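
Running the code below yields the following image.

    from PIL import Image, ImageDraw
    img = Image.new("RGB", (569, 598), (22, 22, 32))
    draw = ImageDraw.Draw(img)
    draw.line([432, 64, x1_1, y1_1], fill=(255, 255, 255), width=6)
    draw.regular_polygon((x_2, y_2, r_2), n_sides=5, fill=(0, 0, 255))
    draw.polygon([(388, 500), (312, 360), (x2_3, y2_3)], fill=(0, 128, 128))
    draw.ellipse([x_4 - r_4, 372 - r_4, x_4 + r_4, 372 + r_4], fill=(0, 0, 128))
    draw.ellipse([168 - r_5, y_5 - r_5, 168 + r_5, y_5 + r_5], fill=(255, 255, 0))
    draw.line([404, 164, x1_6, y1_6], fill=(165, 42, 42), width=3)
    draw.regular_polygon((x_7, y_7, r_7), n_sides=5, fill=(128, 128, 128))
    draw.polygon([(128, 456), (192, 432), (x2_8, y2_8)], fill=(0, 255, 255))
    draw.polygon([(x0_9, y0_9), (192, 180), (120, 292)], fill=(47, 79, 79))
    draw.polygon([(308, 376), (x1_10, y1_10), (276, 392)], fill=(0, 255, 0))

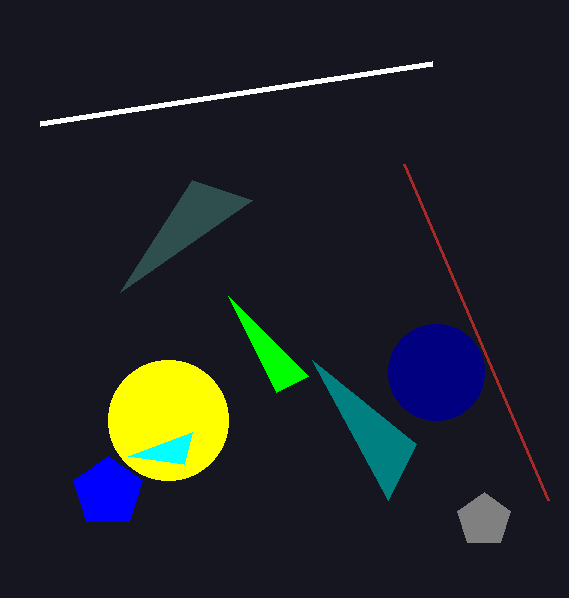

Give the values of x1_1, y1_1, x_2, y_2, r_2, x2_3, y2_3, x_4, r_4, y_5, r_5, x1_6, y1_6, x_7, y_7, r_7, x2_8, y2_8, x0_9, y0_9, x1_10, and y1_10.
x1_1 = 40; y1_1 = 124; x_2 = 108; y_2 = 492; r_2 = 36; x2_3 = 416; y2_3 = 444; x_4 = 436; r_4 = 48; y_5 = 420; r_5 = 60; x1_6 = 548; y1_6 = 500; x_7 = 484; y_7 = 520; r_7 = 28; x2_8 = 184; y2_8 = 464; x0_9 = 252; y0_9 = 200; x1_10 = 228; y1_10 = 296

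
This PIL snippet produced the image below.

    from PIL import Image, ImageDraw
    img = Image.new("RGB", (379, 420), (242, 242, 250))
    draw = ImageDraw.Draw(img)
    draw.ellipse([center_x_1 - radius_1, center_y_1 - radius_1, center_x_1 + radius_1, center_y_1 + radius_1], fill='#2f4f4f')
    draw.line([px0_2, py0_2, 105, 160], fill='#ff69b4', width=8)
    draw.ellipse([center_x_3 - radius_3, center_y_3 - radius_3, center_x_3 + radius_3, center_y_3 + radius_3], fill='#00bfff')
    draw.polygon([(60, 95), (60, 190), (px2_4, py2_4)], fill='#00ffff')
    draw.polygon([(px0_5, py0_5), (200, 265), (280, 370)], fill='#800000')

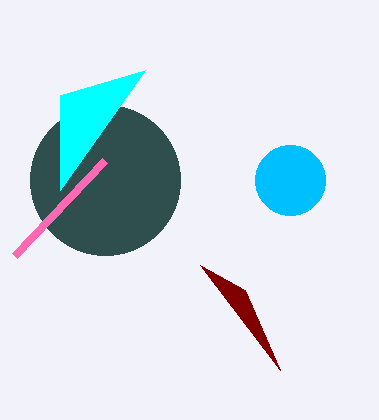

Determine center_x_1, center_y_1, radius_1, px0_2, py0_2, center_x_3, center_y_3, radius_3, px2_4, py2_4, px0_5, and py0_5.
center_x_1 = 105, center_y_1 = 180, radius_1 = 75, px0_2 = 15, py0_2 = 255, center_x_3 = 290, center_y_3 = 180, radius_3 = 35, px2_4 = 145, py2_4 = 70, px0_5 = 245, py0_5 = 290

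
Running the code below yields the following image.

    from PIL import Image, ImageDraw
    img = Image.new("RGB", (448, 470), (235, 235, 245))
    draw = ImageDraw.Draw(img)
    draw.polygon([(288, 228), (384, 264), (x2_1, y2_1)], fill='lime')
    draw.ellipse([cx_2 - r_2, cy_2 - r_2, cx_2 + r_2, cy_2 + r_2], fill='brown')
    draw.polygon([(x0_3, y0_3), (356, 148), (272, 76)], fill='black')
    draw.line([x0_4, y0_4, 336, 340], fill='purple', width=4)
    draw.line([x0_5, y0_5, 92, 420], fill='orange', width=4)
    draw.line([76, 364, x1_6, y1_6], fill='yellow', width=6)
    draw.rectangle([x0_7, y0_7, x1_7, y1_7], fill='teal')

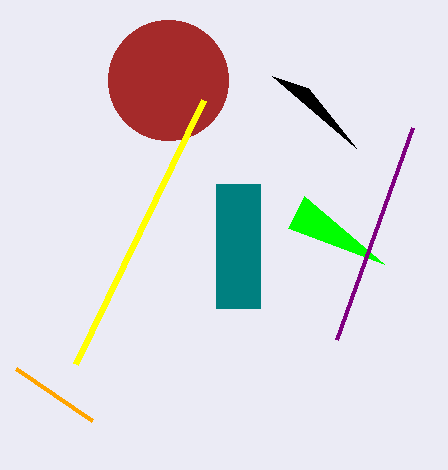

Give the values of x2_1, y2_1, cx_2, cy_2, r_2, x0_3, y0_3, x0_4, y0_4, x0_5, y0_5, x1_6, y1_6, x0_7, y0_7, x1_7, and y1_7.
x2_1 = 304
y2_1 = 196
cx_2 = 168
cy_2 = 80
r_2 = 60
x0_3 = 308
y0_3 = 88
x0_4 = 412
y0_4 = 128
x0_5 = 16
y0_5 = 368
x1_6 = 204
y1_6 = 100
x0_7 = 216
y0_7 = 184
x1_7 = 260
y1_7 = 308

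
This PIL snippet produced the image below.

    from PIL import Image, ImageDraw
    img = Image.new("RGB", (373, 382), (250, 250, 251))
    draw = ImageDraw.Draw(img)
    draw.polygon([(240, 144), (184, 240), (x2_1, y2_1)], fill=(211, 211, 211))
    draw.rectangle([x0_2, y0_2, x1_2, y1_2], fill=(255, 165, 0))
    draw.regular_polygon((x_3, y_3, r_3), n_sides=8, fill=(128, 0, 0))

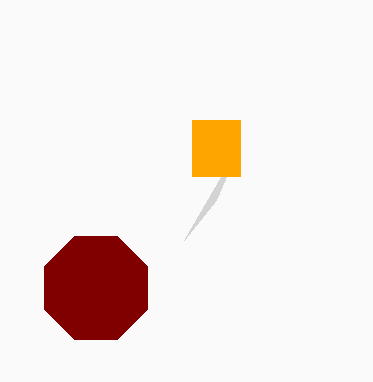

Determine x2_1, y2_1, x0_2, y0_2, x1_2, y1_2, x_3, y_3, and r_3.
x2_1 = 216
y2_1 = 200
x0_2 = 192
y0_2 = 120
x1_2 = 240
y1_2 = 176
x_3 = 96
y_3 = 288
r_3 = 56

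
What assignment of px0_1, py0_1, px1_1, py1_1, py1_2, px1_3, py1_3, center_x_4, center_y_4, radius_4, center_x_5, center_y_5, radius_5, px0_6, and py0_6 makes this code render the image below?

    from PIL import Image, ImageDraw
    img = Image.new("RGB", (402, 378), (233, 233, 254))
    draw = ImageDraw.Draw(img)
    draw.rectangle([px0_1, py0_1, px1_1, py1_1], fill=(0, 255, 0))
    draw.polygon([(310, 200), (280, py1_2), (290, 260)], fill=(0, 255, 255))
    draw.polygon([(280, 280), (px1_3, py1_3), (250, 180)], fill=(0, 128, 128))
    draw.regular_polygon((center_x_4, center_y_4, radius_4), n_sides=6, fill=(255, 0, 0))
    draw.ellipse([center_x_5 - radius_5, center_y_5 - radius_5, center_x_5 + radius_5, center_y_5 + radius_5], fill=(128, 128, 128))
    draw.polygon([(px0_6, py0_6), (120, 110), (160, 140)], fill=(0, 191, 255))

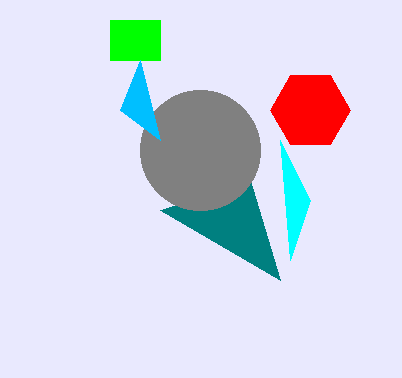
px0_1 = 110, py0_1 = 20, px1_1 = 160, py1_1 = 60, py1_2 = 140, px1_3 = 160, py1_3 = 210, center_x_4 = 310, center_y_4 = 110, radius_4 = 40, center_x_5 = 200, center_y_5 = 150, radius_5 = 60, px0_6 = 140, py0_6 = 60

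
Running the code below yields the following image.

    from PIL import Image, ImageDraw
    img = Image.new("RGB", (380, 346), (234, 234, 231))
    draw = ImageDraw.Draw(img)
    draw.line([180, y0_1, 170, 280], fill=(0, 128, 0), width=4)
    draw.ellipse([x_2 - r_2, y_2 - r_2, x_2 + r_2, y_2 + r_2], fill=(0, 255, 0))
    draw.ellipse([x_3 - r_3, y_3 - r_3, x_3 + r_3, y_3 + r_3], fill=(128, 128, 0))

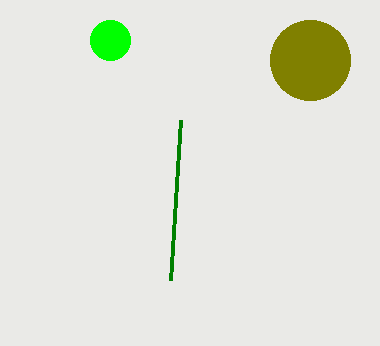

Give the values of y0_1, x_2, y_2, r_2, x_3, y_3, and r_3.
y0_1 = 120
x_2 = 110
y_2 = 40
r_2 = 20
x_3 = 310
y_3 = 60
r_3 = 40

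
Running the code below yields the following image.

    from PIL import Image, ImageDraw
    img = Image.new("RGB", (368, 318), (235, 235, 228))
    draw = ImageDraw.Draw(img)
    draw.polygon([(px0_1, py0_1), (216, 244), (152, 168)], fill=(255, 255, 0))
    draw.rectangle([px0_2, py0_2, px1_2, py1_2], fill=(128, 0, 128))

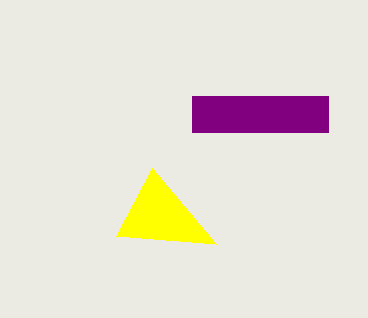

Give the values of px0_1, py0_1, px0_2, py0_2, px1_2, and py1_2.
px0_1 = 116, py0_1 = 236, px0_2 = 192, py0_2 = 96, px1_2 = 328, py1_2 = 132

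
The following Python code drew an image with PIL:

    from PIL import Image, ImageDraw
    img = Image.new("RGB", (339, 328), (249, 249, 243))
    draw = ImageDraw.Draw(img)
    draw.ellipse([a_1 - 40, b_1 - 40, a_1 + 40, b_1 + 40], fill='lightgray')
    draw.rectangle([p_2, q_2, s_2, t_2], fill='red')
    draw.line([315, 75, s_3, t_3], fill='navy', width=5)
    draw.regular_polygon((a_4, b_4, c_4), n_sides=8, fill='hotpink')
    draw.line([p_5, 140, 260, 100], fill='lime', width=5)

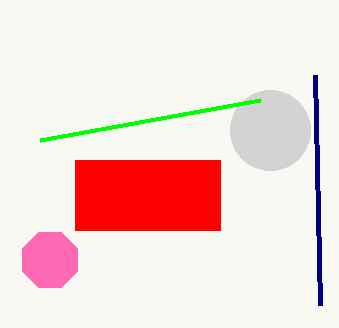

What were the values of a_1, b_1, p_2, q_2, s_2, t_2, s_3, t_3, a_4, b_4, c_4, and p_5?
a_1 = 270; b_1 = 130; p_2 = 75; q_2 = 160; s_2 = 220; t_2 = 230; s_3 = 320; t_3 = 305; a_4 = 50; b_4 = 260; c_4 = 30; p_5 = 40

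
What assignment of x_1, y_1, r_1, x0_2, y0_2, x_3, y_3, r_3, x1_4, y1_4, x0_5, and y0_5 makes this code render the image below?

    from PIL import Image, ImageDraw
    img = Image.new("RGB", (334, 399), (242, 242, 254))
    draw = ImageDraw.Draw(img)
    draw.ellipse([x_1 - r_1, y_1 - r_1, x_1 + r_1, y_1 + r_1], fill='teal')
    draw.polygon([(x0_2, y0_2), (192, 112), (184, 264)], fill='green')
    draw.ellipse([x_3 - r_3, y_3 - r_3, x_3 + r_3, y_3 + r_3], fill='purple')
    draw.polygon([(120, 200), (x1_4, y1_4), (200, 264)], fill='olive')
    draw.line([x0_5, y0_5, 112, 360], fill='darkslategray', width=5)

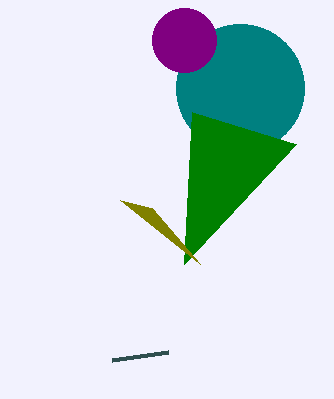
x_1 = 240; y_1 = 88; r_1 = 64; x0_2 = 296; y0_2 = 144; x_3 = 184; y_3 = 40; r_3 = 32; x1_4 = 152; y1_4 = 208; x0_5 = 168; y0_5 = 352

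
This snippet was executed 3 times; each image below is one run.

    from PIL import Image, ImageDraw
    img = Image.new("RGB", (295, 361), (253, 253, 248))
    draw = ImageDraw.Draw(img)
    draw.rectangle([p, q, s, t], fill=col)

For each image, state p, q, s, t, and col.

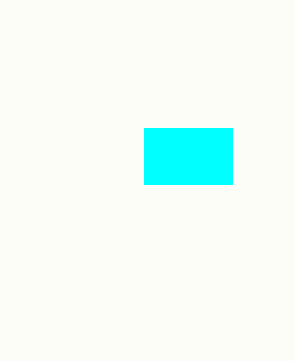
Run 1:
p = 144, q = 128, s = 232, t = 184, col = 'cyan'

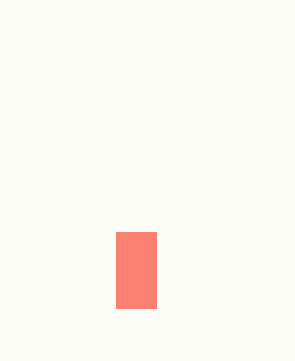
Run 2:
p = 116, q = 232, s = 156, t = 308, col = 'salmon'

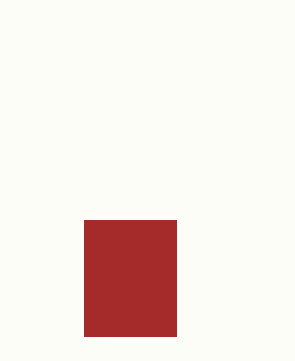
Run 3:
p = 84
q = 220
s = 176
t = 336
col = 'brown'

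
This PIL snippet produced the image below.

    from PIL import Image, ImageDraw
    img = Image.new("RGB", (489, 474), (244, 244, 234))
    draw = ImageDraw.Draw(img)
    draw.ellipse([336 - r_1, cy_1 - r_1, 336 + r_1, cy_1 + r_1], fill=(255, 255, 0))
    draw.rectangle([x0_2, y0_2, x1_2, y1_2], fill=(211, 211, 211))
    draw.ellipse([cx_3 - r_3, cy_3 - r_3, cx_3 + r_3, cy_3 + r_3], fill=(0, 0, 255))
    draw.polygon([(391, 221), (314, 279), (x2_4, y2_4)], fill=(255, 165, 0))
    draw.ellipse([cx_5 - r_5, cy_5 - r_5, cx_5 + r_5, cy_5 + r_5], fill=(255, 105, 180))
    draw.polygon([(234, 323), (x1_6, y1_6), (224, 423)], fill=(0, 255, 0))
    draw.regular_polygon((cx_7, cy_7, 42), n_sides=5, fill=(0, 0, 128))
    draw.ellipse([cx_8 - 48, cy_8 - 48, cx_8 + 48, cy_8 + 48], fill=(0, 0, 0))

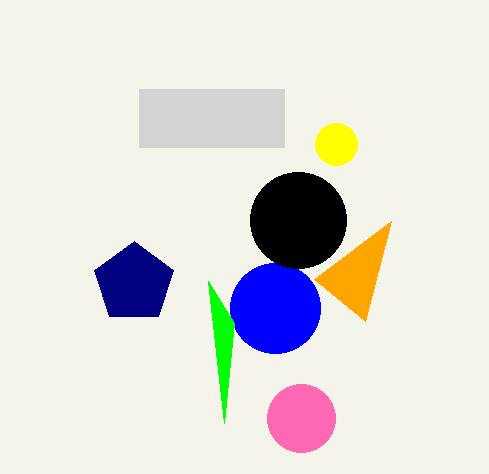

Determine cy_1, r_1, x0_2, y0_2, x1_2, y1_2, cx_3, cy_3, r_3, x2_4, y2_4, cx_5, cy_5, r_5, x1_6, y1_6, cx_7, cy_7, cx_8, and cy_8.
cy_1 = 144; r_1 = 21; x0_2 = 139; y0_2 = 89; x1_2 = 284; y1_2 = 147; cx_3 = 275; cy_3 = 308; r_3 = 45; x2_4 = 365; y2_4 = 321; cx_5 = 301; cy_5 = 418; r_5 = 34; x1_6 = 208; y1_6 = 281; cx_7 = 134; cy_7 = 283; cx_8 = 298; cy_8 = 220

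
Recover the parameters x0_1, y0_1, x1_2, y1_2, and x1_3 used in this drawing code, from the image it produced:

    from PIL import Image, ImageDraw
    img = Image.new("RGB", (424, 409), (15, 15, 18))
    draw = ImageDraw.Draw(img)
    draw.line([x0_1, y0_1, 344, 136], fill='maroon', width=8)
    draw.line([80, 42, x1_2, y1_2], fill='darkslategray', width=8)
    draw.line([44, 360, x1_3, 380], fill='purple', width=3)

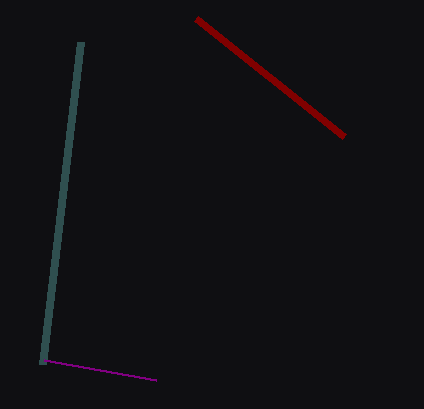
x0_1 = 196; y0_1 = 18; x1_2 = 42; y1_2 = 364; x1_3 = 156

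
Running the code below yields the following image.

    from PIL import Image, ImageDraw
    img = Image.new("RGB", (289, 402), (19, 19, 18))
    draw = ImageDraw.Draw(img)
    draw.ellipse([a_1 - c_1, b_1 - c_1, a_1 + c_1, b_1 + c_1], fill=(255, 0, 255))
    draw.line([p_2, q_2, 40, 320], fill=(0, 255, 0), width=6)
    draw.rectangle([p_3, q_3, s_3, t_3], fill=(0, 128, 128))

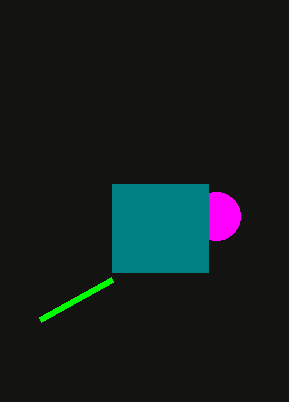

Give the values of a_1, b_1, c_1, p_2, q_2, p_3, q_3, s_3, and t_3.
a_1 = 216; b_1 = 216; c_1 = 24; p_2 = 112; q_2 = 280; p_3 = 112; q_3 = 184; s_3 = 208; t_3 = 272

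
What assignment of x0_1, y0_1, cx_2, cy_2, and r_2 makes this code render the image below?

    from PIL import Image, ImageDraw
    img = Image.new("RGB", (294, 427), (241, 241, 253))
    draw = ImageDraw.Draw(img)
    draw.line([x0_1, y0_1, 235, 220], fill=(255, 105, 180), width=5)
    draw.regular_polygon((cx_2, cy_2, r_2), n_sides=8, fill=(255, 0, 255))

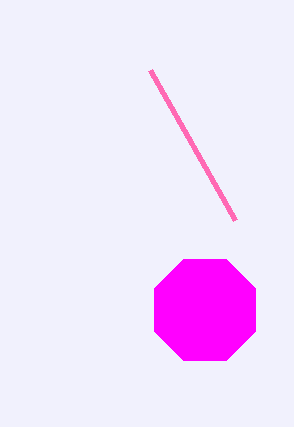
x0_1 = 150, y0_1 = 70, cx_2 = 205, cy_2 = 310, r_2 = 55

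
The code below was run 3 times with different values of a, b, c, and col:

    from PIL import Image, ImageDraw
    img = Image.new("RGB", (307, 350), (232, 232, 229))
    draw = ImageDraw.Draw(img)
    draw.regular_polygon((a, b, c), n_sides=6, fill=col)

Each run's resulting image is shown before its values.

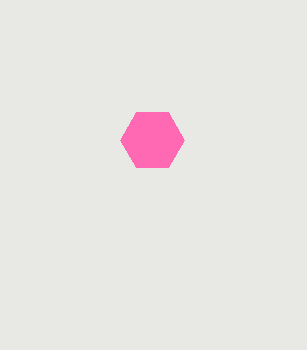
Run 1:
a = 152; b = 140; c = 32; col = 'hotpink'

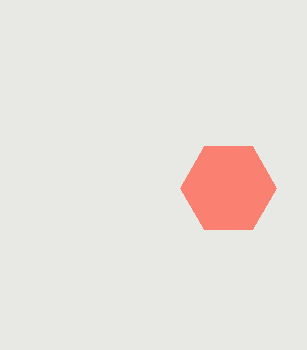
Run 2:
a = 228; b = 188; c = 48; col = 'salmon'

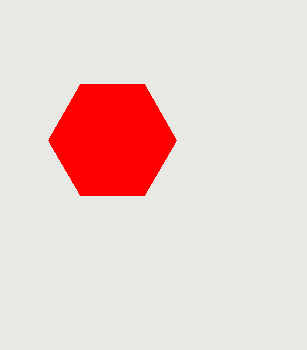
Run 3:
a = 112
b = 140
c = 64
col = 'red'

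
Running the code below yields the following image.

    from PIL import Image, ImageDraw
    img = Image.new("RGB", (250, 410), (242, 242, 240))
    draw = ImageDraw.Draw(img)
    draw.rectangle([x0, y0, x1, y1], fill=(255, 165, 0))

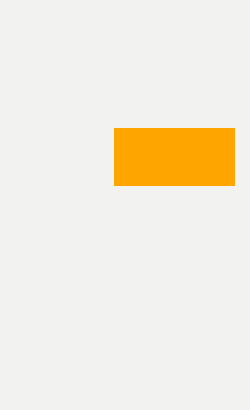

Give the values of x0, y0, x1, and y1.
x0 = 114; y0 = 128; x1 = 234; y1 = 185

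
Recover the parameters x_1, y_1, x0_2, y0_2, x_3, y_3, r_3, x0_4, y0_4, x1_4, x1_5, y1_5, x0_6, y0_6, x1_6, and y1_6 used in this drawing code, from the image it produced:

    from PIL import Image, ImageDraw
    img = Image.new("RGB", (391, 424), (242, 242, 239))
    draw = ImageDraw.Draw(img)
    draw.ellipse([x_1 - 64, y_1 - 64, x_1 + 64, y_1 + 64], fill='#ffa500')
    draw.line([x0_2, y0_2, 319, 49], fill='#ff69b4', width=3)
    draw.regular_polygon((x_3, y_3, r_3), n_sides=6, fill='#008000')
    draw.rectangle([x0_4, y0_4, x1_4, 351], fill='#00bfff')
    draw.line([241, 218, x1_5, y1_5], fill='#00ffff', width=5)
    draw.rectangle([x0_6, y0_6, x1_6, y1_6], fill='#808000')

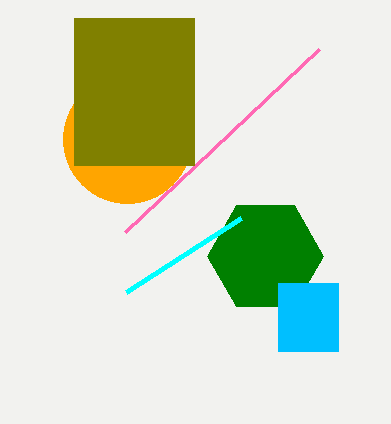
x_1 = 127; y_1 = 139; x0_2 = 125; y0_2 = 232; x_3 = 265; y_3 = 256; r_3 = 58; x0_4 = 278; y0_4 = 283; x1_4 = 338; x1_5 = 126; y1_5 = 292; x0_6 = 74; y0_6 = 18; x1_6 = 194; y1_6 = 165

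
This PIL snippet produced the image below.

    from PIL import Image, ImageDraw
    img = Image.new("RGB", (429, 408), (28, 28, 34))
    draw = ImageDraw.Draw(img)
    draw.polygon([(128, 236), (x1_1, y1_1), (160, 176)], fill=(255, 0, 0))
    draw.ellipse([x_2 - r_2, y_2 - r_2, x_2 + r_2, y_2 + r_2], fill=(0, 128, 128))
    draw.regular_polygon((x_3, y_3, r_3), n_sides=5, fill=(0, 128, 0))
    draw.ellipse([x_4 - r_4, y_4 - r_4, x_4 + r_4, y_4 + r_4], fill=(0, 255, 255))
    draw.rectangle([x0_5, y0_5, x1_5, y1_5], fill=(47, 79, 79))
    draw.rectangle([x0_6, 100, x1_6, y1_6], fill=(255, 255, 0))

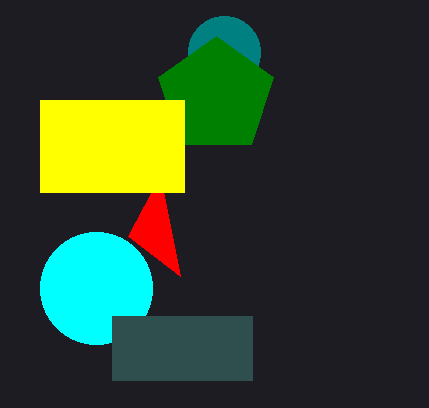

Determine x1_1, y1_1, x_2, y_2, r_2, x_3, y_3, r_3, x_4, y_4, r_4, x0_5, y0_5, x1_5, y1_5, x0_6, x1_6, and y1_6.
x1_1 = 180
y1_1 = 276
x_2 = 224
y_2 = 52
r_2 = 36
x_3 = 216
y_3 = 96
r_3 = 60
x_4 = 96
y_4 = 288
r_4 = 56
x0_5 = 112
y0_5 = 316
x1_5 = 252
y1_5 = 380
x0_6 = 40
x1_6 = 184
y1_6 = 192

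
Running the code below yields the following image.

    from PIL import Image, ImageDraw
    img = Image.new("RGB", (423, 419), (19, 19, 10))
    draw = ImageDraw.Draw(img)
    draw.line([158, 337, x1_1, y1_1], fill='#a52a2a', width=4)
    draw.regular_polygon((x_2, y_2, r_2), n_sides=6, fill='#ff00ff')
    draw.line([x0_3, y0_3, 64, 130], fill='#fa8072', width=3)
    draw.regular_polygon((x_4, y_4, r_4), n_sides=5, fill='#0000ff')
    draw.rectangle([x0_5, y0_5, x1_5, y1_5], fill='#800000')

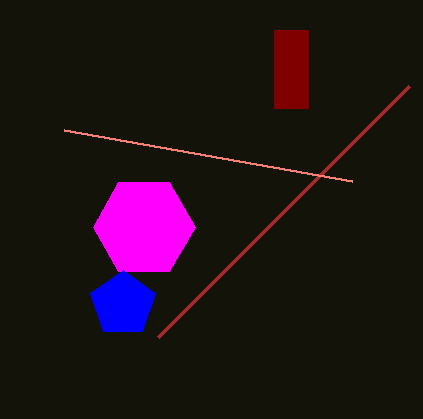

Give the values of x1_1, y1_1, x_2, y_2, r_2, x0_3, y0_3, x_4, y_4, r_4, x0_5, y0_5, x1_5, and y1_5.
x1_1 = 409
y1_1 = 86
x_2 = 144
y_2 = 227
r_2 = 51
x0_3 = 352
y0_3 = 181
x_4 = 123
y_4 = 304
r_4 = 34
x0_5 = 274
y0_5 = 30
x1_5 = 308
y1_5 = 108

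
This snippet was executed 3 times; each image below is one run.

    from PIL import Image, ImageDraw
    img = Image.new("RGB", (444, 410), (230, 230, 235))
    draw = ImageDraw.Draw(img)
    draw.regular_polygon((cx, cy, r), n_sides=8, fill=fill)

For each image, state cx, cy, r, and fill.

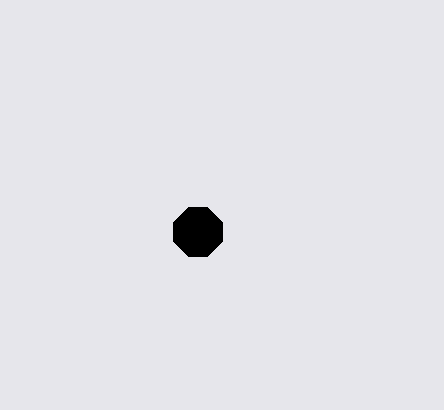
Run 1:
cx = 198; cy = 232; r = 26; fill = 'black'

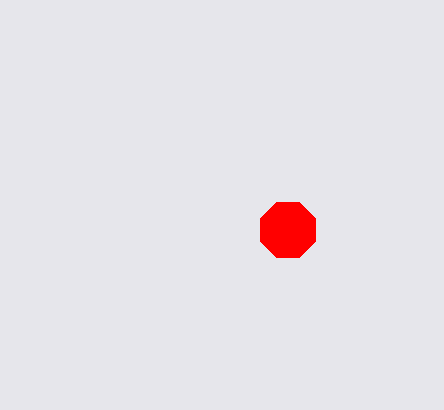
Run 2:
cx = 288, cy = 230, r = 30, fill = 'red'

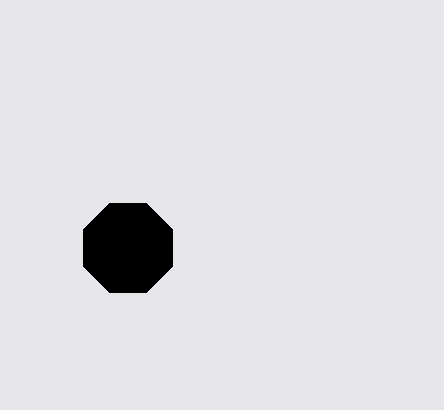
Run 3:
cx = 128
cy = 248
r = 48
fill = 'black'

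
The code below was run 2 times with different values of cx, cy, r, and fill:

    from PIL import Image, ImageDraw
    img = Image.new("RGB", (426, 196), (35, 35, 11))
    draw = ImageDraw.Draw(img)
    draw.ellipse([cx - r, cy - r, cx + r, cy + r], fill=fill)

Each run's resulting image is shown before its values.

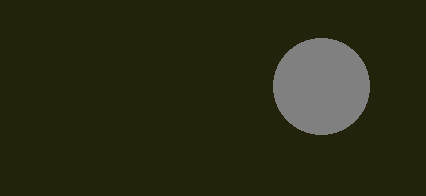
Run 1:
cx = 321; cy = 86; r = 48; fill = 'gray'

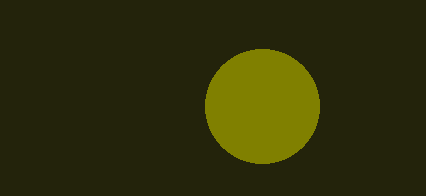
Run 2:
cx = 262; cy = 106; r = 57; fill = 'olive'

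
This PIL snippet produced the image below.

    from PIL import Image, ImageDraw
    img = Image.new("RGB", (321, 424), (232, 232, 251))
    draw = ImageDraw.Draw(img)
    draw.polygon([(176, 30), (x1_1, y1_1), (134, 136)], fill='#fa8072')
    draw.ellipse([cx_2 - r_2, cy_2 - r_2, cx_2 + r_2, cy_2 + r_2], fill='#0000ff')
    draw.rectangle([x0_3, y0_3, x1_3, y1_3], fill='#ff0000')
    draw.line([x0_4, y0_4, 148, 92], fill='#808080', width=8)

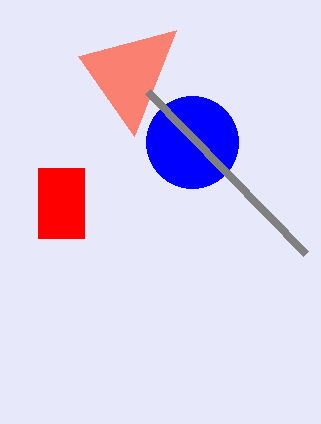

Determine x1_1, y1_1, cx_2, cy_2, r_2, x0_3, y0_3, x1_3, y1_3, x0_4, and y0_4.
x1_1 = 78
y1_1 = 56
cx_2 = 192
cy_2 = 142
r_2 = 46
x0_3 = 38
y0_3 = 168
x1_3 = 84
y1_3 = 238
x0_4 = 306
y0_4 = 254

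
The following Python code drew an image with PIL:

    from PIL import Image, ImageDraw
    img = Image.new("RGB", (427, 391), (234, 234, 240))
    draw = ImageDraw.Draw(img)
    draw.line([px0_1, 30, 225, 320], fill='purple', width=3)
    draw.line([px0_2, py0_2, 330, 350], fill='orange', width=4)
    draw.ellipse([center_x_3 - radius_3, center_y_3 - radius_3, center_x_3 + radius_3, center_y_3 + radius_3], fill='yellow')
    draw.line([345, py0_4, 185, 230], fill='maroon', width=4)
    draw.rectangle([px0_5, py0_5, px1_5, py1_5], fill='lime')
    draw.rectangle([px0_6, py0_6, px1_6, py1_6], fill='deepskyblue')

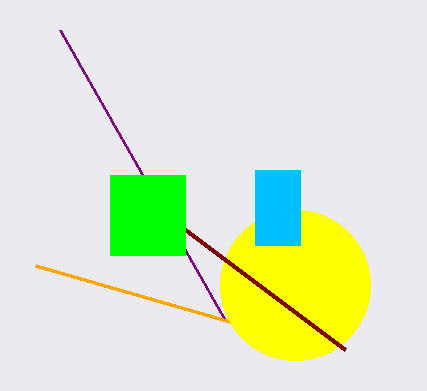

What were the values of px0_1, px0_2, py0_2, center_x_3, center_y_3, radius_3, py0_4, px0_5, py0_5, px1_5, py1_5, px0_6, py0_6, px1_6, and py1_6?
px0_1 = 60; px0_2 = 35; py0_2 = 265; center_x_3 = 295; center_y_3 = 285; radius_3 = 75; py0_4 = 350; px0_5 = 110; py0_5 = 175; px1_5 = 185; py1_5 = 255; px0_6 = 255; py0_6 = 170; px1_6 = 300; py1_6 = 245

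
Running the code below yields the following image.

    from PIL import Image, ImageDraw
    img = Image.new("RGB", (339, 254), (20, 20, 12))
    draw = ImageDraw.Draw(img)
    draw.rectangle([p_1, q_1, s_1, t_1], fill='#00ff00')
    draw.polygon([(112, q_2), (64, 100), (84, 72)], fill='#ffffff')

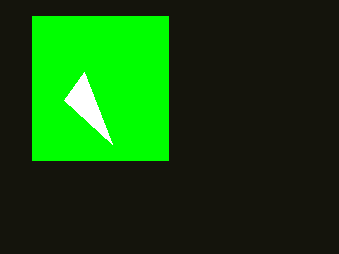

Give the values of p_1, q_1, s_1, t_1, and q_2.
p_1 = 32
q_1 = 16
s_1 = 168
t_1 = 160
q_2 = 144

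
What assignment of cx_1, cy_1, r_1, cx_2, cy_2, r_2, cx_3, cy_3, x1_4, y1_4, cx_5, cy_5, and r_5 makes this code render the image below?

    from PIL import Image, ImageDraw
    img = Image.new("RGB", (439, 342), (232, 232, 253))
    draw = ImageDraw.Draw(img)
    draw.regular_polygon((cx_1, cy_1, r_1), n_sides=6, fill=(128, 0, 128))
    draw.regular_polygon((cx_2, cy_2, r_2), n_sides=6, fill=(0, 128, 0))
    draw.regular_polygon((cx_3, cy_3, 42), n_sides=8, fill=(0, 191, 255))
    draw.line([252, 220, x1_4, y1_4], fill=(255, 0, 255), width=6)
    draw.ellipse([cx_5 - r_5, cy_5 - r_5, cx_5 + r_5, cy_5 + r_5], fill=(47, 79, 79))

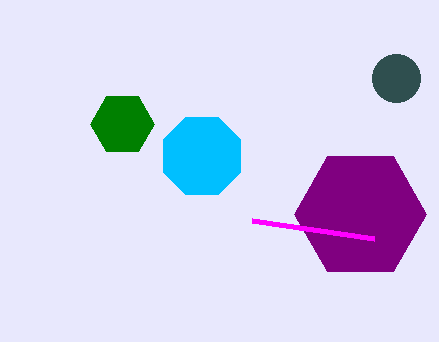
cx_1 = 360; cy_1 = 214; r_1 = 66; cx_2 = 122; cy_2 = 124; r_2 = 32; cx_3 = 202; cy_3 = 156; x1_4 = 374; y1_4 = 238; cx_5 = 396; cy_5 = 78; r_5 = 24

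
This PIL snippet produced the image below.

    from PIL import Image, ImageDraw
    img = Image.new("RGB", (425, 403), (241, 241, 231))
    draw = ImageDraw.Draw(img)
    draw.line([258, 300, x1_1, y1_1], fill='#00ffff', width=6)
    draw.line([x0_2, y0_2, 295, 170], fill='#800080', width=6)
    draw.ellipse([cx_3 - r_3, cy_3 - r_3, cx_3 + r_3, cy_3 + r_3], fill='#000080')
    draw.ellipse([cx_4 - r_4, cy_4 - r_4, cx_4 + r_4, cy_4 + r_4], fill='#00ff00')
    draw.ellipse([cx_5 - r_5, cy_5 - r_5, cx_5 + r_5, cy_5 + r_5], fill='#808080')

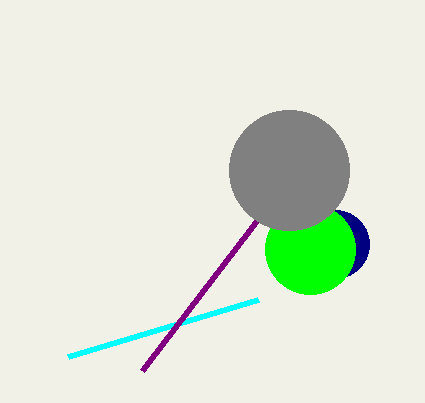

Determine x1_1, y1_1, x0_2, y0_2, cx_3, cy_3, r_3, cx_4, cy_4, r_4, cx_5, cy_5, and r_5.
x1_1 = 68
y1_1 = 357
x0_2 = 142
y0_2 = 370
cx_3 = 335
cy_3 = 244
r_3 = 34
cx_4 = 310
cy_4 = 249
r_4 = 45
cx_5 = 289
cy_5 = 170
r_5 = 60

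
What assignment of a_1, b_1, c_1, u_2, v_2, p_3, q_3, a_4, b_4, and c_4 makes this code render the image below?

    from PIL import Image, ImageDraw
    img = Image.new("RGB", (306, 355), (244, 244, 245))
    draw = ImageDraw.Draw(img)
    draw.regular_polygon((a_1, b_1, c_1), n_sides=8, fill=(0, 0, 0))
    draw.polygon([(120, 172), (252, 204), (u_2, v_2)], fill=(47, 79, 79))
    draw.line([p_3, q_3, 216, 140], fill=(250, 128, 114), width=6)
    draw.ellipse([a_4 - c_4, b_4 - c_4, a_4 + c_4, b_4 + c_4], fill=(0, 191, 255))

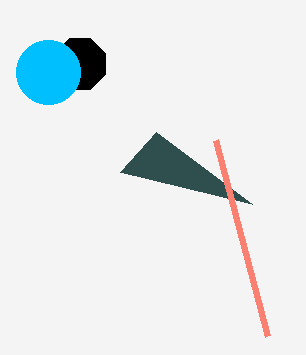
a_1 = 80
b_1 = 64
c_1 = 28
u_2 = 156
v_2 = 132
p_3 = 268
q_3 = 336
a_4 = 48
b_4 = 72
c_4 = 32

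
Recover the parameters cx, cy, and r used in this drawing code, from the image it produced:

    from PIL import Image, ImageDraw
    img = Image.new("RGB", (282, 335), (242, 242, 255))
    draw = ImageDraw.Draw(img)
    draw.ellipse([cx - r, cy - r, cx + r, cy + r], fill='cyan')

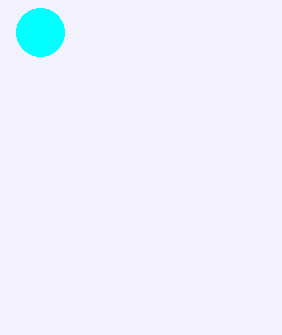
cx = 40; cy = 32; r = 24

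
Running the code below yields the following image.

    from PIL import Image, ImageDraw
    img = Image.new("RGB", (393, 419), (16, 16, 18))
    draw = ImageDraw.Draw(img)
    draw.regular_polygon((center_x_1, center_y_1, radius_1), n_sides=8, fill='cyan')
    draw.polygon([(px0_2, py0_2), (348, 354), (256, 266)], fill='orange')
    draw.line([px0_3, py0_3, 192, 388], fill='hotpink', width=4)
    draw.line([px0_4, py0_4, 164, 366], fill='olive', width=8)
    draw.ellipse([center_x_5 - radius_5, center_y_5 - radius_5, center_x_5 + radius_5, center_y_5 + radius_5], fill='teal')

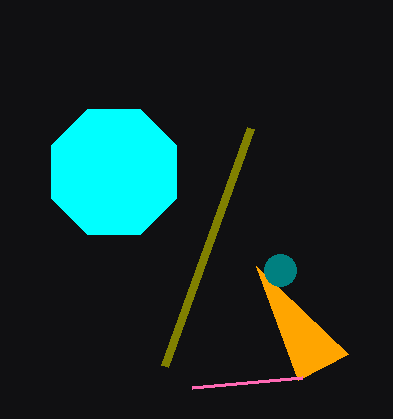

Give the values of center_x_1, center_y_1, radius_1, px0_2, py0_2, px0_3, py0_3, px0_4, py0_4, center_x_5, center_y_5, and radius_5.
center_x_1 = 114, center_y_1 = 172, radius_1 = 68, px0_2 = 298, py0_2 = 380, px0_3 = 302, py0_3 = 378, px0_4 = 250, py0_4 = 128, center_x_5 = 280, center_y_5 = 270, radius_5 = 16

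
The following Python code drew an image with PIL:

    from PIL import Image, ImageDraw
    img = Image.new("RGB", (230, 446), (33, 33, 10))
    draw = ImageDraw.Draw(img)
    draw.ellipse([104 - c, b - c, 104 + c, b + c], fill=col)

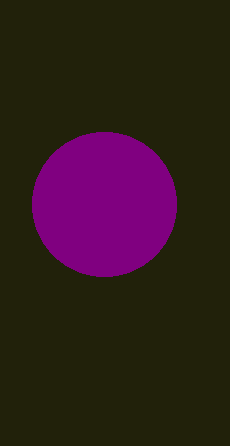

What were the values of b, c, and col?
b = 204; c = 72; col = 'purple'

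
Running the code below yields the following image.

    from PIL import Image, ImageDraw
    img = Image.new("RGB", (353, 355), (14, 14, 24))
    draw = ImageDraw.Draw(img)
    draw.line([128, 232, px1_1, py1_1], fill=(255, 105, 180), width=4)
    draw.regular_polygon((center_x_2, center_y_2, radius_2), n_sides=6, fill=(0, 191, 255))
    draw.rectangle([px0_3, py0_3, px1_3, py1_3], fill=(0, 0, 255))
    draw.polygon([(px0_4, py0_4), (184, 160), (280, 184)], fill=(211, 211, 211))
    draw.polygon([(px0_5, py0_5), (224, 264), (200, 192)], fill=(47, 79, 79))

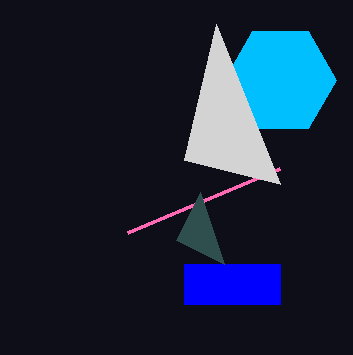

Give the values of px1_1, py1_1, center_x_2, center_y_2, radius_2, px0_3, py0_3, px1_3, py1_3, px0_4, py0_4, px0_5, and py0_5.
px1_1 = 280, py1_1 = 168, center_x_2 = 280, center_y_2 = 80, radius_2 = 56, px0_3 = 184, py0_3 = 264, px1_3 = 280, py1_3 = 304, px0_4 = 216, py0_4 = 24, px0_5 = 176, py0_5 = 240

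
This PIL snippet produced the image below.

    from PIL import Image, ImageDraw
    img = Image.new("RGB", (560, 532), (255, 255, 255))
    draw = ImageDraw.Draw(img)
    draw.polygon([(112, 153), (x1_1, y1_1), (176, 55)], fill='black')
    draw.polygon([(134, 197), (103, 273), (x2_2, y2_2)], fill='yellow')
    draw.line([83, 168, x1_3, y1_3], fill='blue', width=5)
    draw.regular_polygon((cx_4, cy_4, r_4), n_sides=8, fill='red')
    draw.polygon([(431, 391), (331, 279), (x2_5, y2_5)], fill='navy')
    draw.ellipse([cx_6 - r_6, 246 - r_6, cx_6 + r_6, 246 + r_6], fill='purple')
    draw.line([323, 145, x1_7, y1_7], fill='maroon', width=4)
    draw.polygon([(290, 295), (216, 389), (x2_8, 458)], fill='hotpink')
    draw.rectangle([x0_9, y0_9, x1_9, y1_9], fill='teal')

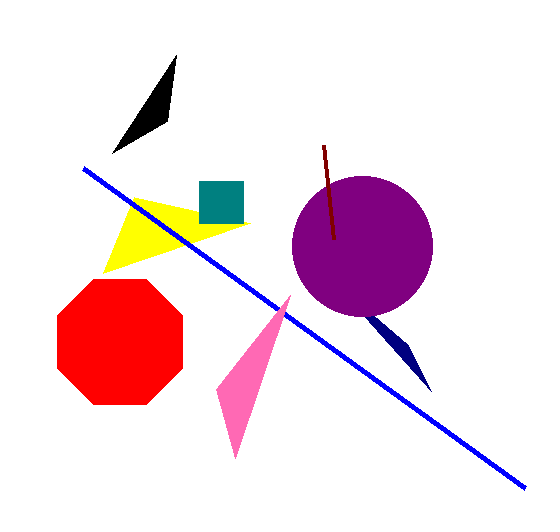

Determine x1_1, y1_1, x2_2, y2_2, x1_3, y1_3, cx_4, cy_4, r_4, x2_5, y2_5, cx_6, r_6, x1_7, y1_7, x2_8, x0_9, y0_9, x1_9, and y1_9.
x1_1 = 167; y1_1 = 121; x2_2 = 250; y2_2 = 223; x1_3 = 525; y1_3 = 488; cx_4 = 120; cy_4 = 342; r_4 = 68; x2_5 = 407; y2_5 = 344; cx_6 = 362; r_6 = 70; x1_7 = 333; y1_7 = 239; x2_8 = 235; x0_9 = 199; y0_9 = 181; x1_9 = 243; y1_9 = 223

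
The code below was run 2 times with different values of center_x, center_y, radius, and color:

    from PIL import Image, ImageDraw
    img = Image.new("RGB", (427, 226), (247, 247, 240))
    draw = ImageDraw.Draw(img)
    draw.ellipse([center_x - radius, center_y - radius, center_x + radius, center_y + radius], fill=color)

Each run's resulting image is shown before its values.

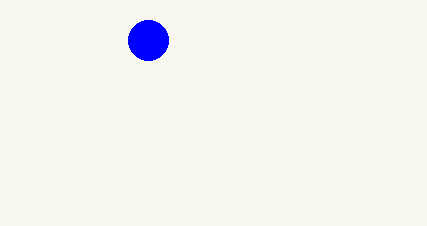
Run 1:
center_x = 148; center_y = 40; radius = 20; color = 'blue'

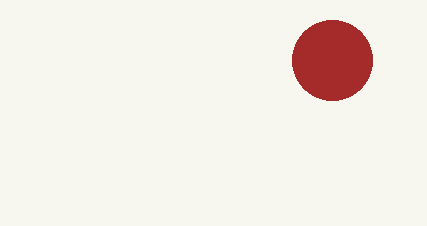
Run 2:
center_x = 332
center_y = 60
radius = 40
color = 'brown'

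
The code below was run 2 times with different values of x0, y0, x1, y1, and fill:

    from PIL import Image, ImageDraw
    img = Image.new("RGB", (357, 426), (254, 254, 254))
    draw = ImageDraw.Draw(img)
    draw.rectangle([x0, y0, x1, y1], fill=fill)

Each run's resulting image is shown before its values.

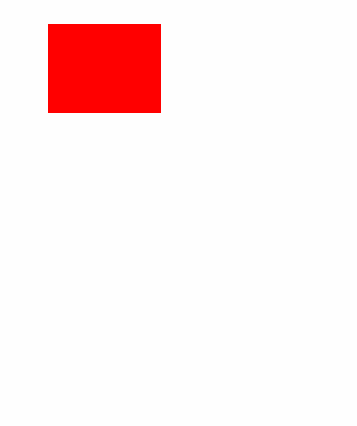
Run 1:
x0 = 48, y0 = 24, x1 = 160, y1 = 112, fill = 'red'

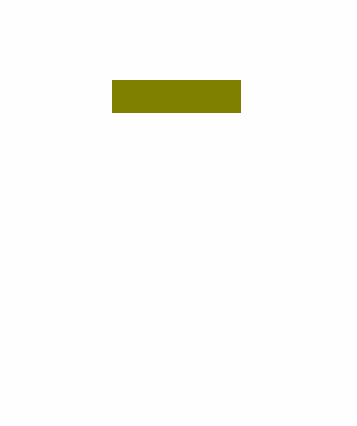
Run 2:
x0 = 112
y0 = 80
x1 = 240
y1 = 112
fill = 'olive'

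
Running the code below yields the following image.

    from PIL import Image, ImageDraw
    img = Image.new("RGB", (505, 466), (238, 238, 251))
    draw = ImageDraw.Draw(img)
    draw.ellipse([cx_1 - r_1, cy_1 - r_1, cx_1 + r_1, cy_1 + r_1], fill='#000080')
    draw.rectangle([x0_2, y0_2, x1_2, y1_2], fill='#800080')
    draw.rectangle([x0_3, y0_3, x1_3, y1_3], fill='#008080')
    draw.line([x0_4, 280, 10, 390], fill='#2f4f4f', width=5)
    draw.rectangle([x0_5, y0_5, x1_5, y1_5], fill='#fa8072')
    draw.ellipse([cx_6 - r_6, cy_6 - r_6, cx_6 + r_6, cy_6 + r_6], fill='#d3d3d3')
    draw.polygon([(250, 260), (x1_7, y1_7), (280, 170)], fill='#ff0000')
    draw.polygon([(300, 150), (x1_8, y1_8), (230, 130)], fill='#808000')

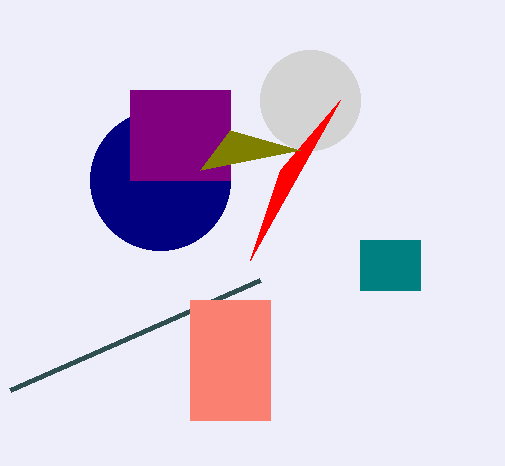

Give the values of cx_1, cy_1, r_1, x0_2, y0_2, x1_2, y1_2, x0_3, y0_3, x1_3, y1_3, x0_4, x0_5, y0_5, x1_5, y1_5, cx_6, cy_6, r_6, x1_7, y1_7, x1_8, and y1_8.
cx_1 = 160, cy_1 = 180, r_1 = 70, x0_2 = 130, y0_2 = 90, x1_2 = 230, y1_2 = 180, x0_3 = 360, y0_3 = 240, x1_3 = 420, y1_3 = 290, x0_4 = 260, x0_5 = 190, y0_5 = 300, x1_5 = 270, y1_5 = 420, cx_6 = 310, cy_6 = 100, r_6 = 50, x1_7 = 340, y1_7 = 100, x1_8 = 200, y1_8 = 170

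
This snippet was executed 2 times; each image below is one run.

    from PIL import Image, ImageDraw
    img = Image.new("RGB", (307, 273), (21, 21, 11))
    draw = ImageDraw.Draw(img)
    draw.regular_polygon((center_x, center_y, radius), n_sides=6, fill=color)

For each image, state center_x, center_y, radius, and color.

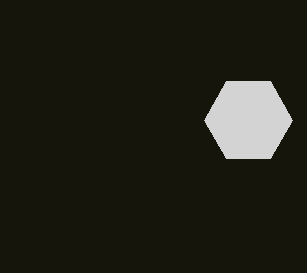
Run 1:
center_x = 248, center_y = 120, radius = 44, color = 'lightgray'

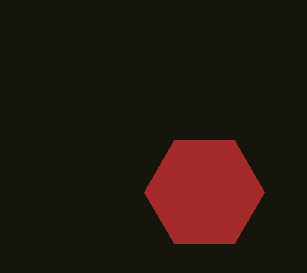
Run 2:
center_x = 204
center_y = 192
radius = 60
color = 'brown'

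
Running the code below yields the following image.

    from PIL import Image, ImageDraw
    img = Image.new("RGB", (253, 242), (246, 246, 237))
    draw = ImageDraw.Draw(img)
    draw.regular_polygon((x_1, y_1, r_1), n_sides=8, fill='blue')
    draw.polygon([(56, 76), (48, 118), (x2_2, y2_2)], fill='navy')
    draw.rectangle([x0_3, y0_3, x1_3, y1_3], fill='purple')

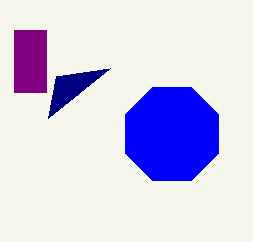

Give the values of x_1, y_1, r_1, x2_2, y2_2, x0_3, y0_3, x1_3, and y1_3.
x_1 = 172; y_1 = 134; r_1 = 50; x2_2 = 110; y2_2 = 68; x0_3 = 14; y0_3 = 30; x1_3 = 46; y1_3 = 92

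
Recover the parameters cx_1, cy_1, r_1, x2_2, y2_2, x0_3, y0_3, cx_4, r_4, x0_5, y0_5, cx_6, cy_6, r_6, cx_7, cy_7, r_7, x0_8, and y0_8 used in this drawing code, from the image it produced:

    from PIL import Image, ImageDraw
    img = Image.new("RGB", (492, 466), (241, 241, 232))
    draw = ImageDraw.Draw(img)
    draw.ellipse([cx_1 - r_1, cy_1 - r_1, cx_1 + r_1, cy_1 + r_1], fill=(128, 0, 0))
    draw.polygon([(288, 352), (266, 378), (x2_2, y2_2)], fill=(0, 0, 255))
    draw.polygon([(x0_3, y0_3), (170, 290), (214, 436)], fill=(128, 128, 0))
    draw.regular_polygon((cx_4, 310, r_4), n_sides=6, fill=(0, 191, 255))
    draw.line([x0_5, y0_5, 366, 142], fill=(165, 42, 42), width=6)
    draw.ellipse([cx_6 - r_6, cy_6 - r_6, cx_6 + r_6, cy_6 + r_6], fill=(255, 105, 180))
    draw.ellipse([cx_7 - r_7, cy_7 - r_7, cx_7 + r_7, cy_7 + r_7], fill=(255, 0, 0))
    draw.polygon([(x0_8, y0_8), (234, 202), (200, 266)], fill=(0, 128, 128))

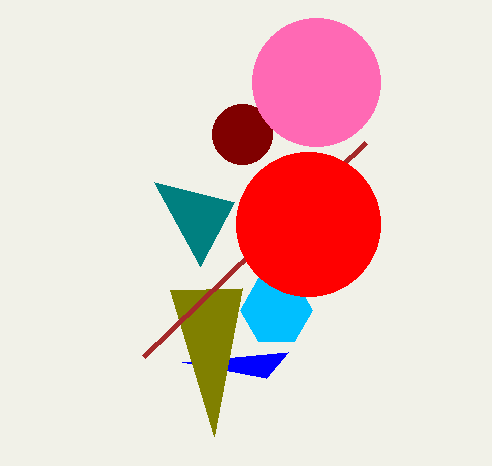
cx_1 = 242
cy_1 = 134
r_1 = 30
x2_2 = 182
y2_2 = 362
x0_3 = 242
y0_3 = 288
cx_4 = 276
r_4 = 36
x0_5 = 144
y0_5 = 356
cx_6 = 316
cy_6 = 82
r_6 = 64
cx_7 = 308
cy_7 = 224
r_7 = 72
x0_8 = 154
y0_8 = 182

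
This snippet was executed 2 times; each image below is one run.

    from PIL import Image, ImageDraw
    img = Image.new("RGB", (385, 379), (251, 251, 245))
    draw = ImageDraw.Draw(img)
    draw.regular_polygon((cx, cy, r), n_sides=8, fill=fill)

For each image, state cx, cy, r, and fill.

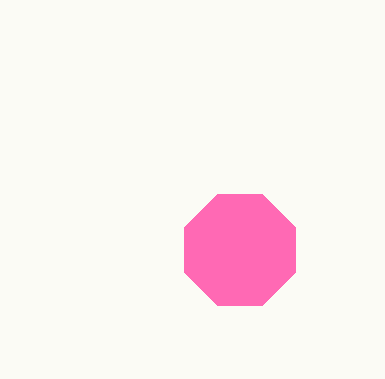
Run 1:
cx = 240, cy = 250, r = 60, fill = 'hotpink'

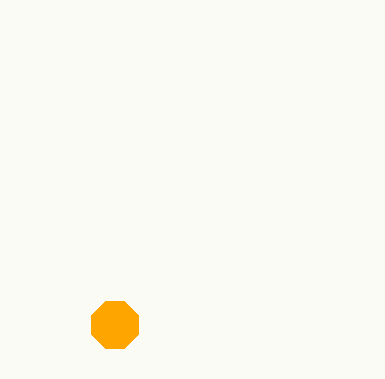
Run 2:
cx = 115
cy = 325
r = 25
fill = 'orange'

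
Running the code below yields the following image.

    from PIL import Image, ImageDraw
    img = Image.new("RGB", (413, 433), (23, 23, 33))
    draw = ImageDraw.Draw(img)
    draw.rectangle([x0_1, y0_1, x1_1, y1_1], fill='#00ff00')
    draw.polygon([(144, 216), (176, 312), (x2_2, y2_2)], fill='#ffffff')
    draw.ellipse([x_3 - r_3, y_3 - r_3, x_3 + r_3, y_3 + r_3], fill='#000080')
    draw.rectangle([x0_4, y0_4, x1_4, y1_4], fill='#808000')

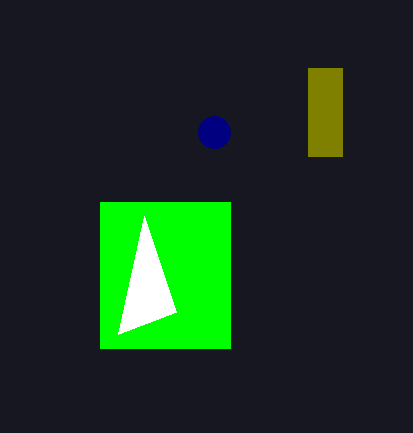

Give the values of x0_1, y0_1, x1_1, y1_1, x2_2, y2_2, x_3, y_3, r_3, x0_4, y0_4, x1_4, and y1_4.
x0_1 = 100, y0_1 = 202, x1_1 = 230, y1_1 = 348, x2_2 = 118, y2_2 = 334, x_3 = 214, y_3 = 132, r_3 = 16, x0_4 = 308, y0_4 = 68, x1_4 = 342, y1_4 = 156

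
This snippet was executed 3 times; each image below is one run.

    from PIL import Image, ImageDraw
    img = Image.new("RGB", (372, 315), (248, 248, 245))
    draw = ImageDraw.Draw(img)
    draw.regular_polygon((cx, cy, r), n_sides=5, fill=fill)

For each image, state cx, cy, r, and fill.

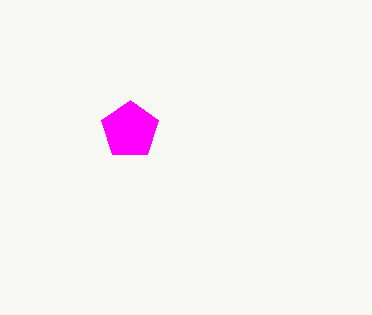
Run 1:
cx = 130; cy = 130; r = 30; fill = 'magenta'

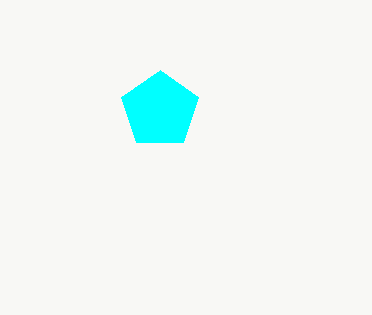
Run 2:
cx = 160, cy = 110, r = 40, fill = 'cyan'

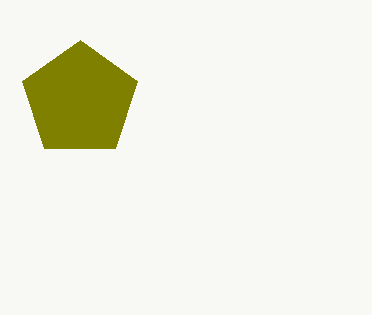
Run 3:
cx = 80, cy = 100, r = 60, fill = 'olive'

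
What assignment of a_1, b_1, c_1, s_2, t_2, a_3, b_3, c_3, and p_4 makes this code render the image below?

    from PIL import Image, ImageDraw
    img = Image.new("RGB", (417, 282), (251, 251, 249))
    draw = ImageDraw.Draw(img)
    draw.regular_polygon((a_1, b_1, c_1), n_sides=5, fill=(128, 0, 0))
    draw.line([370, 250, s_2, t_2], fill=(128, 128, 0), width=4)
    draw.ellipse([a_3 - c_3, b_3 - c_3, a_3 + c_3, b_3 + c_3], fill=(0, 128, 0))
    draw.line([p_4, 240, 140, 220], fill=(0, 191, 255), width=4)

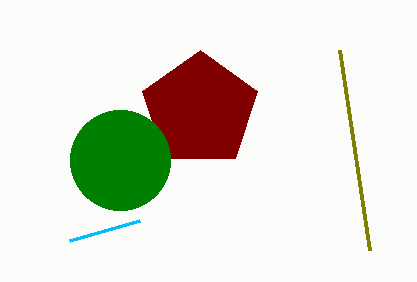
a_1 = 200
b_1 = 110
c_1 = 60
s_2 = 340
t_2 = 50
a_3 = 120
b_3 = 160
c_3 = 50
p_4 = 70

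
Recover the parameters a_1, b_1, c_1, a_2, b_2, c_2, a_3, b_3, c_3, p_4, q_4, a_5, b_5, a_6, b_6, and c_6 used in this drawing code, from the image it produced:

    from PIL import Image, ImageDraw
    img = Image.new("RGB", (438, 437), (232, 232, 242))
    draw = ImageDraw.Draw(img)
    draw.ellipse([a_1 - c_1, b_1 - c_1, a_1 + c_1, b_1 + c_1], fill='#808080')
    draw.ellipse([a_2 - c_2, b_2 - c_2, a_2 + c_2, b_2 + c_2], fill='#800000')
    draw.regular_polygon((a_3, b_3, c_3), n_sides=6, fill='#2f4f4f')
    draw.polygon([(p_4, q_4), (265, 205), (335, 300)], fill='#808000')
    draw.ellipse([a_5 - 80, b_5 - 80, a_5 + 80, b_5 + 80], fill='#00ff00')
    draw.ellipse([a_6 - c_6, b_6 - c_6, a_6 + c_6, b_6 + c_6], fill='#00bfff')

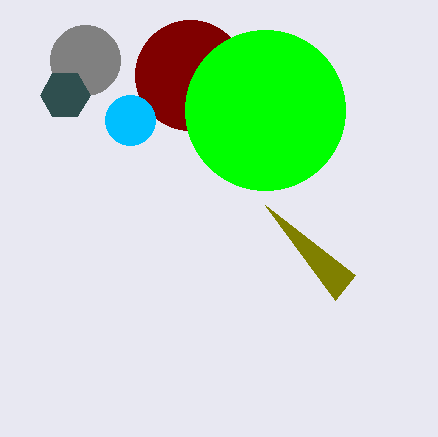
a_1 = 85
b_1 = 60
c_1 = 35
a_2 = 190
b_2 = 75
c_2 = 55
a_3 = 65
b_3 = 95
c_3 = 25
p_4 = 355
q_4 = 275
a_5 = 265
b_5 = 110
a_6 = 130
b_6 = 120
c_6 = 25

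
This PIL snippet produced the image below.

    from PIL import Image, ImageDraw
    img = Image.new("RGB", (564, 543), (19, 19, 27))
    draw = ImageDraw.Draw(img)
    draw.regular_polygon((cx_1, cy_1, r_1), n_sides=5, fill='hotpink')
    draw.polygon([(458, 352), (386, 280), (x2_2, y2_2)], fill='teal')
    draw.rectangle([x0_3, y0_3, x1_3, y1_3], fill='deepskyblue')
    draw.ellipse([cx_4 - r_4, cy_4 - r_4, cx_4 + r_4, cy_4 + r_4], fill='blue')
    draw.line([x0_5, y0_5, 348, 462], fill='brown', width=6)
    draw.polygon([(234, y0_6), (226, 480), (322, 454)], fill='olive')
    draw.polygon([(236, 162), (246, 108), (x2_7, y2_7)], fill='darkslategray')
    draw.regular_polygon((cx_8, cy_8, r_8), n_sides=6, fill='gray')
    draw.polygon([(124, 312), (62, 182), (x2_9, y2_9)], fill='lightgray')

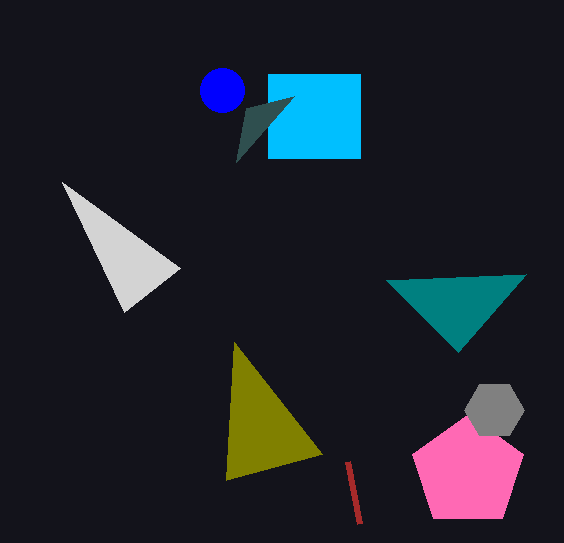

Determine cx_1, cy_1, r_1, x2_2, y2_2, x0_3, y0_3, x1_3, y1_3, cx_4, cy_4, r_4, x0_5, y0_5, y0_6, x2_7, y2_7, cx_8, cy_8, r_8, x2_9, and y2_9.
cx_1 = 468; cy_1 = 472; r_1 = 58; x2_2 = 526; y2_2 = 274; x0_3 = 268; y0_3 = 74; x1_3 = 360; y1_3 = 158; cx_4 = 222; cy_4 = 90; r_4 = 22; x0_5 = 360; y0_5 = 524; y0_6 = 342; x2_7 = 294; y2_7 = 96; cx_8 = 494; cy_8 = 410; r_8 = 30; x2_9 = 180; y2_9 = 268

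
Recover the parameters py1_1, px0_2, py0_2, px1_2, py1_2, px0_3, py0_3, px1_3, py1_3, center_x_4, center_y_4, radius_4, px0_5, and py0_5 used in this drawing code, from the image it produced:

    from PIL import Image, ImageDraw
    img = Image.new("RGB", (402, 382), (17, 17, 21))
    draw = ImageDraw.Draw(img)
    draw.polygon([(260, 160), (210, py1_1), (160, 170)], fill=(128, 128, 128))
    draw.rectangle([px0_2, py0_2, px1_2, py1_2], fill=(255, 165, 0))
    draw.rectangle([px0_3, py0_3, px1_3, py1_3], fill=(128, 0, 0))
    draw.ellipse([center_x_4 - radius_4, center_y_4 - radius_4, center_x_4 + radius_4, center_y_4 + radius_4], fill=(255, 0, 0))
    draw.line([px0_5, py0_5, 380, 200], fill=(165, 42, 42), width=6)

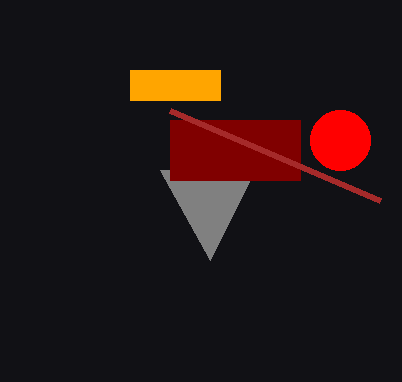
py1_1 = 260
px0_2 = 130
py0_2 = 70
px1_2 = 220
py1_2 = 100
px0_3 = 170
py0_3 = 120
px1_3 = 300
py1_3 = 180
center_x_4 = 340
center_y_4 = 140
radius_4 = 30
px0_5 = 170
py0_5 = 110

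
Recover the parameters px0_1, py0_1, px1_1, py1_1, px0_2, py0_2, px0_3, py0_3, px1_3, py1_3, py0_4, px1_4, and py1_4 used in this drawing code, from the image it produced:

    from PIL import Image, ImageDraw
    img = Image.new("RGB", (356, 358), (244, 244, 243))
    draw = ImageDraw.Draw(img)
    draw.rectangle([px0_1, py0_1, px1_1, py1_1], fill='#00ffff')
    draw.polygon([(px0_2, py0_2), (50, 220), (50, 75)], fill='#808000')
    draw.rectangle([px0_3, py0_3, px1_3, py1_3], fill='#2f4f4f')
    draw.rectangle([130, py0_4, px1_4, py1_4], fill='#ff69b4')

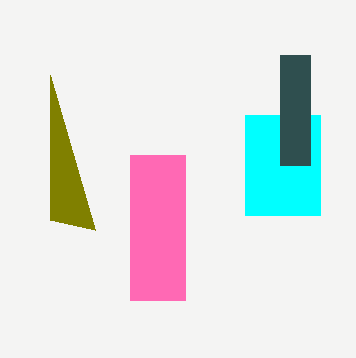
px0_1 = 245; py0_1 = 115; px1_1 = 320; py1_1 = 215; px0_2 = 95; py0_2 = 230; px0_3 = 280; py0_3 = 55; px1_3 = 310; py1_3 = 165; py0_4 = 155; px1_4 = 185; py1_4 = 300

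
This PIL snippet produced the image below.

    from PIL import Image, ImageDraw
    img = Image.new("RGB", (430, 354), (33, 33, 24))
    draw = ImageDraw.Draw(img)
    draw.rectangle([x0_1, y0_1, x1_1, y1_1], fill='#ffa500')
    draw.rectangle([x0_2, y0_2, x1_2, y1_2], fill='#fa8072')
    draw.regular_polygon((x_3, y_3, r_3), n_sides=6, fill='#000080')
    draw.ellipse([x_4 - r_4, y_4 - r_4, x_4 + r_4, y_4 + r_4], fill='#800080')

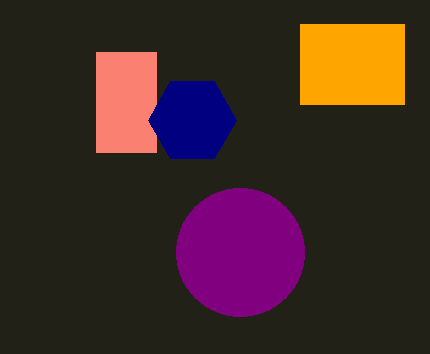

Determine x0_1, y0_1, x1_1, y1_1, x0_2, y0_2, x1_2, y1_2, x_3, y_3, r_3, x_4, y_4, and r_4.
x0_1 = 300; y0_1 = 24; x1_1 = 404; y1_1 = 104; x0_2 = 96; y0_2 = 52; x1_2 = 156; y1_2 = 152; x_3 = 192; y_3 = 120; r_3 = 44; x_4 = 240; y_4 = 252; r_4 = 64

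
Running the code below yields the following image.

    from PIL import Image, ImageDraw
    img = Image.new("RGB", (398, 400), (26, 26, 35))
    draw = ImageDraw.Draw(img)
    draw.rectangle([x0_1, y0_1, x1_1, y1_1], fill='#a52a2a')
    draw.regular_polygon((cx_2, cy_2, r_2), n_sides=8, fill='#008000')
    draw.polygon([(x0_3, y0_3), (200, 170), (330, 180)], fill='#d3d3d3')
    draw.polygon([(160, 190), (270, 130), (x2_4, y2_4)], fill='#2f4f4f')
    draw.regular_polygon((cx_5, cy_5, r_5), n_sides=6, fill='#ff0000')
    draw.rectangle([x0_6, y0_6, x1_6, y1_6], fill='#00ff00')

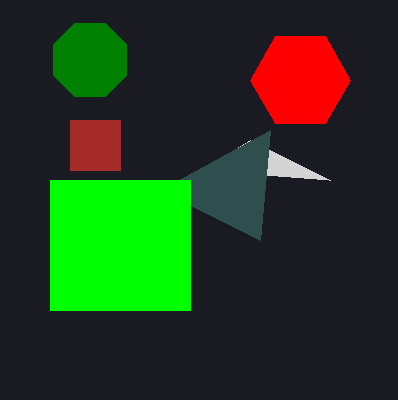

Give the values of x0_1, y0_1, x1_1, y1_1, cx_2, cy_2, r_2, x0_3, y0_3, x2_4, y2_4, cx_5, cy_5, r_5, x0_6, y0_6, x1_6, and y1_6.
x0_1 = 70
y0_1 = 120
x1_1 = 120
y1_1 = 170
cx_2 = 90
cy_2 = 60
r_2 = 40
x0_3 = 250
y0_3 = 140
x2_4 = 260
y2_4 = 240
cx_5 = 300
cy_5 = 80
r_5 = 50
x0_6 = 50
y0_6 = 180
x1_6 = 190
y1_6 = 310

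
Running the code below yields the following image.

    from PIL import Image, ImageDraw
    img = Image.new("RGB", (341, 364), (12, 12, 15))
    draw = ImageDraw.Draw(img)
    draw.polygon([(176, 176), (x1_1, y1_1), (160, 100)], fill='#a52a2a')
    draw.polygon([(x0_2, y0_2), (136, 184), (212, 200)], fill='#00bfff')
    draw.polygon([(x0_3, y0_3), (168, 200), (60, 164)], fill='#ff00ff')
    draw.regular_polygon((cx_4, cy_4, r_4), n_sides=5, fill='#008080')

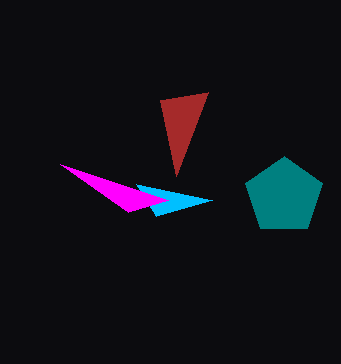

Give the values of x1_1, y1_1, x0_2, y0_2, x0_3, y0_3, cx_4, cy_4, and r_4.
x1_1 = 208
y1_1 = 92
x0_2 = 156
y0_2 = 216
x0_3 = 128
y0_3 = 212
cx_4 = 284
cy_4 = 196
r_4 = 40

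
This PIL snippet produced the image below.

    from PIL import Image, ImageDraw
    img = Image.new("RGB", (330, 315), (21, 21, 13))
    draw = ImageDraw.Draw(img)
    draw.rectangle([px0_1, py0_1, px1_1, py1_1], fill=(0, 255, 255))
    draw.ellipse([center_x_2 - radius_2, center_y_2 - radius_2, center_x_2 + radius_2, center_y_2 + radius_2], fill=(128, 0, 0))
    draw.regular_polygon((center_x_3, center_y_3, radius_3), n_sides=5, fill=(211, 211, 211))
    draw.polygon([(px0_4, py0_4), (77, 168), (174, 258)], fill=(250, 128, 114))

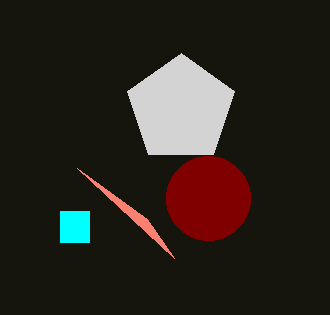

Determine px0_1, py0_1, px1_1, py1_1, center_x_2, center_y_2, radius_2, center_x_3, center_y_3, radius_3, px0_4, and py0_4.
px0_1 = 60, py0_1 = 211, px1_1 = 89, py1_1 = 242, center_x_2 = 208, center_y_2 = 198, radius_2 = 42, center_x_3 = 181, center_y_3 = 109, radius_3 = 56, px0_4 = 147, py0_4 = 219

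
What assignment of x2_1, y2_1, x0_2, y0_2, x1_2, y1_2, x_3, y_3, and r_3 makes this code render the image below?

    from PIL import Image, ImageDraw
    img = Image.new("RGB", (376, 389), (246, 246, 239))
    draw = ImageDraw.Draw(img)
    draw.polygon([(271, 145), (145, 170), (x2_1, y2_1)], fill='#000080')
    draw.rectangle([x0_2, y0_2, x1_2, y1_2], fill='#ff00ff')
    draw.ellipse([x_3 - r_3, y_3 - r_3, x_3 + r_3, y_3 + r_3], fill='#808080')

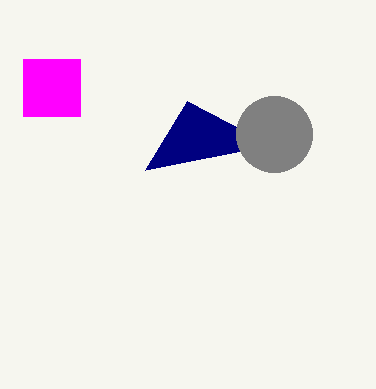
x2_1 = 187
y2_1 = 101
x0_2 = 23
y0_2 = 59
x1_2 = 80
y1_2 = 116
x_3 = 274
y_3 = 134
r_3 = 38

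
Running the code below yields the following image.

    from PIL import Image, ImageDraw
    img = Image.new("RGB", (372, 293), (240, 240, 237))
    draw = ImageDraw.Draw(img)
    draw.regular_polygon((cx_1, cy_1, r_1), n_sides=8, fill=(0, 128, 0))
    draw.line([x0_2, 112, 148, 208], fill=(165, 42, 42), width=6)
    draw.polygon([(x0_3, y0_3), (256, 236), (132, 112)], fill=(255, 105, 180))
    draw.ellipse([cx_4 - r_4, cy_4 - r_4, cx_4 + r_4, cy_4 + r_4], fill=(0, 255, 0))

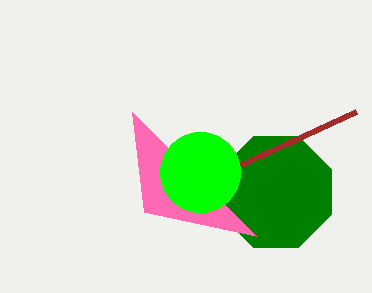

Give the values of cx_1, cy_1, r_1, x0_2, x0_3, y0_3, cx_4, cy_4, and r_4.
cx_1 = 276; cy_1 = 192; r_1 = 60; x0_2 = 356; x0_3 = 144; y0_3 = 212; cx_4 = 200; cy_4 = 172; r_4 = 40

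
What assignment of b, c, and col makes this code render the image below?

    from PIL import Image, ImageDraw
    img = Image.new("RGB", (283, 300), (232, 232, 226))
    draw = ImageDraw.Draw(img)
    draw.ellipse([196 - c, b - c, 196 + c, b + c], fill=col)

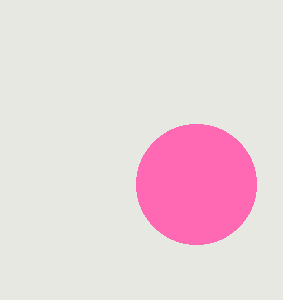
b = 184
c = 60
col = 'hotpink'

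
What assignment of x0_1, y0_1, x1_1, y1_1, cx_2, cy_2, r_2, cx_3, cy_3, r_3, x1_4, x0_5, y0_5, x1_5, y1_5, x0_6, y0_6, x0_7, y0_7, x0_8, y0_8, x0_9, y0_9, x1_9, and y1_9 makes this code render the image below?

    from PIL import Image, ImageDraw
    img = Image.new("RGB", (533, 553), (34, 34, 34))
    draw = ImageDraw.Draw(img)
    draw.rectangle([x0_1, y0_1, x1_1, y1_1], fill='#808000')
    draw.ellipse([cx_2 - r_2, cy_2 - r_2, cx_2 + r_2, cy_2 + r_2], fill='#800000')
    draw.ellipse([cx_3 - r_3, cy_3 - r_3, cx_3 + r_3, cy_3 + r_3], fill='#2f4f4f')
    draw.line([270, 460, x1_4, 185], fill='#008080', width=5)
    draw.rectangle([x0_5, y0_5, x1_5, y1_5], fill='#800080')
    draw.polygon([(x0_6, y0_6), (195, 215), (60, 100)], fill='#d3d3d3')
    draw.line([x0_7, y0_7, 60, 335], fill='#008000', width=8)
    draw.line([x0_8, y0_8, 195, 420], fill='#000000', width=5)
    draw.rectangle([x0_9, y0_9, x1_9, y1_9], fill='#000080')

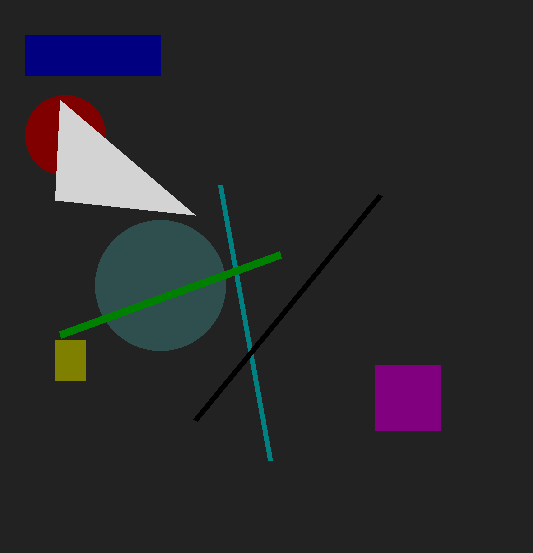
x0_1 = 55, y0_1 = 340, x1_1 = 85, y1_1 = 380, cx_2 = 65, cy_2 = 135, r_2 = 40, cx_3 = 160, cy_3 = 285, r_3 = 65, x1_4 = 220, x0_5 = 375, y0_5 = 365, x1_5 = 440, y1_5 = 430, x0_6 = 55, y0_6 = 200, x0_7 = 280, y0_7 = 255, x0_8 = 380, y0_8 = 195, x0_9 = 25, y0_9 = 35, x1_9 = 160, y1_9 = 75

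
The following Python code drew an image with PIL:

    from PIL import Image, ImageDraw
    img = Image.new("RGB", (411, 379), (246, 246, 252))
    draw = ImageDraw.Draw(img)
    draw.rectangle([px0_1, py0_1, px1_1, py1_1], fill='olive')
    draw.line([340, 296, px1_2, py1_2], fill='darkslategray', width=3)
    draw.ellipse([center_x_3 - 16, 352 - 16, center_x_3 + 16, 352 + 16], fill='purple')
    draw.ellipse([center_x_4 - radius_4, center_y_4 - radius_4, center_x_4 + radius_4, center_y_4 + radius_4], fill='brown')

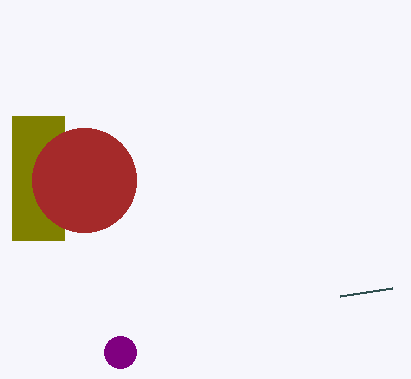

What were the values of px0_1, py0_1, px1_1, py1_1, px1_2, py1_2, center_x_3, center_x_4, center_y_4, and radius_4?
px0_1 = 12
py0_1 = 116
px1_1 = 64
py1_1 = 240
px1_2 = 392
py1_2 = 288
center_x_3 = 120
center_x_4 = 84
center_y_4 = 180
radius_4 = 52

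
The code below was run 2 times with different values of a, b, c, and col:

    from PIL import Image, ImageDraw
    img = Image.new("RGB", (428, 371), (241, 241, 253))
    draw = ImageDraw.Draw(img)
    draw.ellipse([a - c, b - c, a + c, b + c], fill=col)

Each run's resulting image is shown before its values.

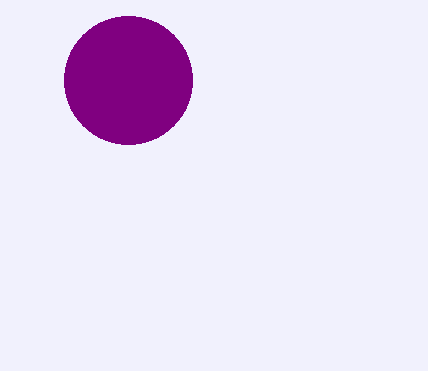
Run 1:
a = 128; b = 80; c = 64; col = 'purple'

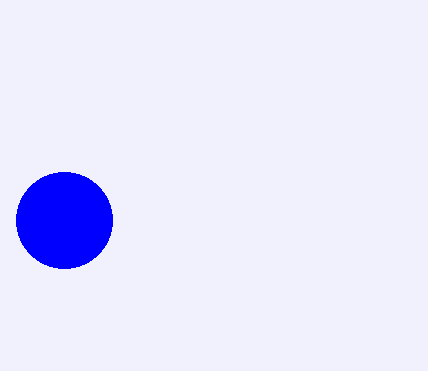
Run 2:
a = 64, b = 220, c = 48, col = 'blue'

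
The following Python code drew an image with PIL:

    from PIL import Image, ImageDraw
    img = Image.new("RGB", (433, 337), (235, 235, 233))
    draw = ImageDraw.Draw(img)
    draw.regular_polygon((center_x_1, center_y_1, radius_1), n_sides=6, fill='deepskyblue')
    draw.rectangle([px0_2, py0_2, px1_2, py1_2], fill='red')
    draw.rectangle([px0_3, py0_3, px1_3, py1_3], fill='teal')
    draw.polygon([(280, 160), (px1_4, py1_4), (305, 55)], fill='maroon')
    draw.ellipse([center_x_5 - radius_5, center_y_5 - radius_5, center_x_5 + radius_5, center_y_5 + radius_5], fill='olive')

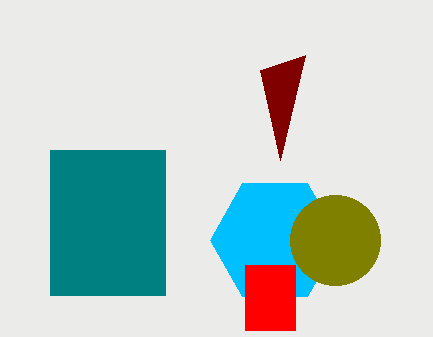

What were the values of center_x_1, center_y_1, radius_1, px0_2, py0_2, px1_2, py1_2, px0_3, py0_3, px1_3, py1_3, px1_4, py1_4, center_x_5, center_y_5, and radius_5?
center_x_1 = 275, center_y_1 = 240, radius_1 = 65, px0_2 = 245, py0_2 = 265, px1_2 = 295, py1_2 = 330, px0_3 = 50, py0_3 = 150, px1_3 = 165, py1_3 = 295, px1_4 = 260, py1_4 = 70, center_x_5 = 335, center_y_5 = 240, radius_5 = 45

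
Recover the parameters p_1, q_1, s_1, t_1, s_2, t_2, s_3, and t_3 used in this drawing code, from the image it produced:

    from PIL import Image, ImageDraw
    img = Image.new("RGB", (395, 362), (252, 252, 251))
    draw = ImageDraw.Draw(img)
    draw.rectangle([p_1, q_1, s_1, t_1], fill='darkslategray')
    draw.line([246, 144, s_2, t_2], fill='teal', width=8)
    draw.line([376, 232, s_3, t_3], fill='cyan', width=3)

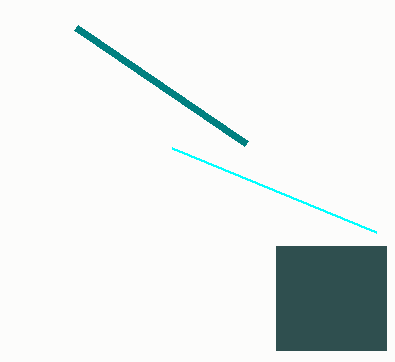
p_1 = 276, q_1 = 246, s_1 = 386, t_1 = 350, s_2 = 76, t_2 = 28, s_3 = 172, t_3 = 148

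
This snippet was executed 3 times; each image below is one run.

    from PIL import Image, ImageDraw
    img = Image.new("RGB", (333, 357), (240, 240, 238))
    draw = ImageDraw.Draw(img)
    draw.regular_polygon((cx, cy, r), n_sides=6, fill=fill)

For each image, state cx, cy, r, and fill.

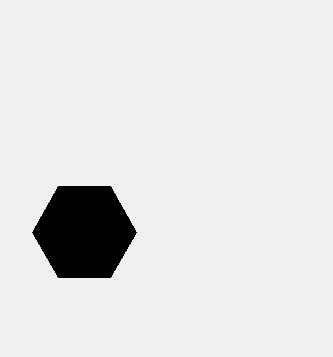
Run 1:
cx = 84
cy = 232
r = 52
fill = 'black'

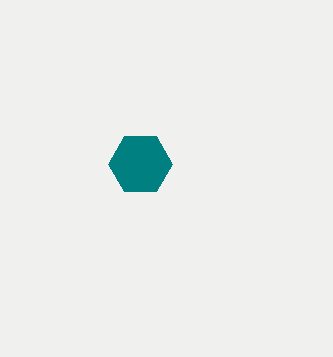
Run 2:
cx = 140, cy = 164, r = 32, fill = 'teal'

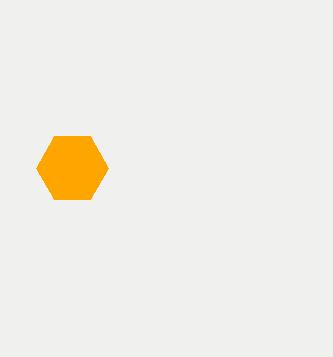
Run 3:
cx = 72
cy = 168
r = 36
fill = 'orange'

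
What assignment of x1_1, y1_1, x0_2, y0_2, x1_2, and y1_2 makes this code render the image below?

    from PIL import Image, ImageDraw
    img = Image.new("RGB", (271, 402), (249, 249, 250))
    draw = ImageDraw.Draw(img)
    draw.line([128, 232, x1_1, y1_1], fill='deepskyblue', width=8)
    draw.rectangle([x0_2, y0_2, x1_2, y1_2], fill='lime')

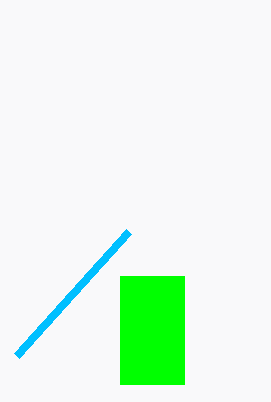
x1_1 = 16
y1_1 = 356
x0_2 = 120
y0_2 = 276
x1_2 = 184
y1_2 = 384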